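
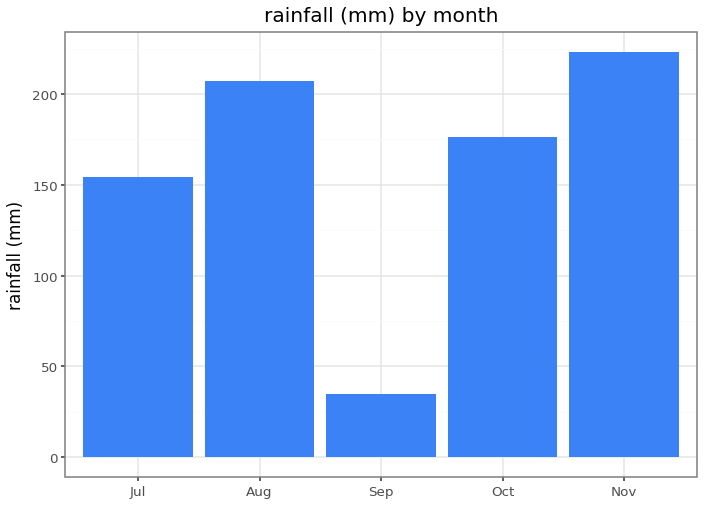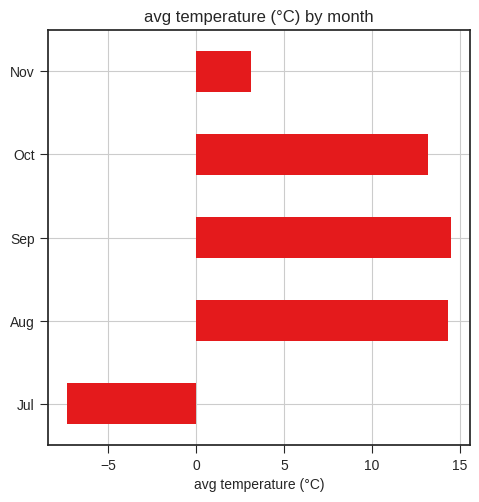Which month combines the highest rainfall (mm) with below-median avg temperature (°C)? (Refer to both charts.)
Chart 2 median avg temperature (°C) ≈ 14; below-median months: Jul, Nov. Among those, Nov has the highest rainfall (mm) (≈ 225).

Nov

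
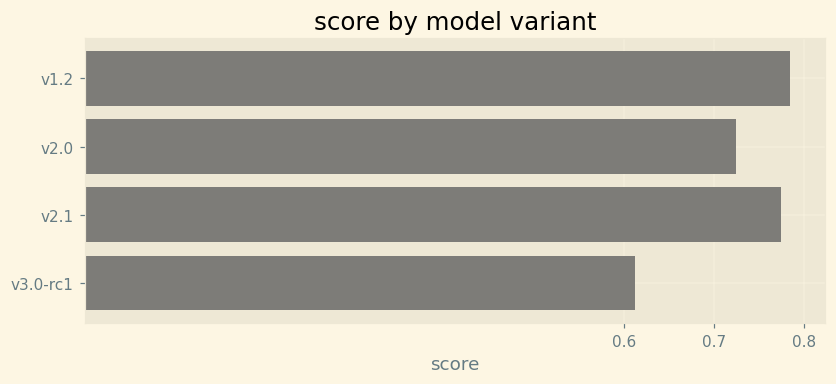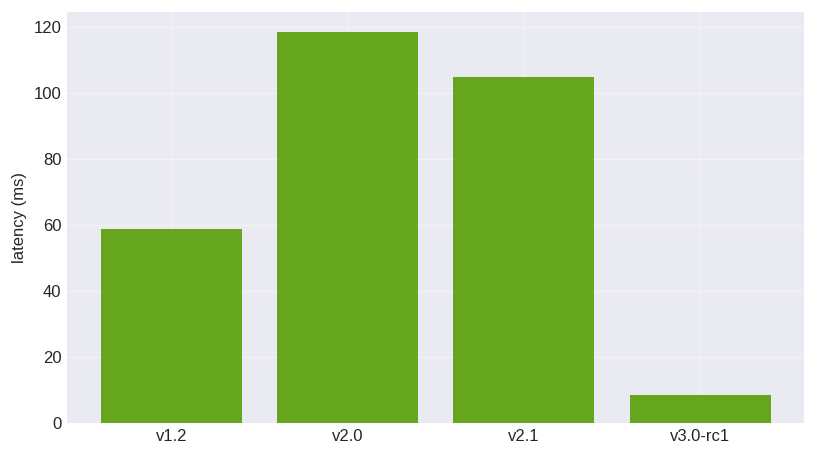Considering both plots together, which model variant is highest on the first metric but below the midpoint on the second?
Chart 2 median latency (ms) ≈ 80; below-median model variants: v1.2, v3.0-rc1. Among those, v1.2 has the highest score (≈ 0.8).

v1.2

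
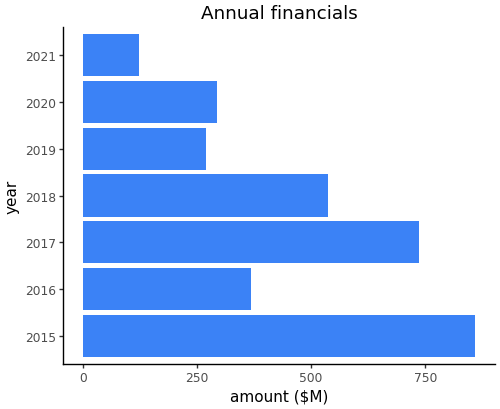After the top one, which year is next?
2017

Top 3: 2015 ≈ 900, 2017 ≈ 700, 2018 ≈ 500.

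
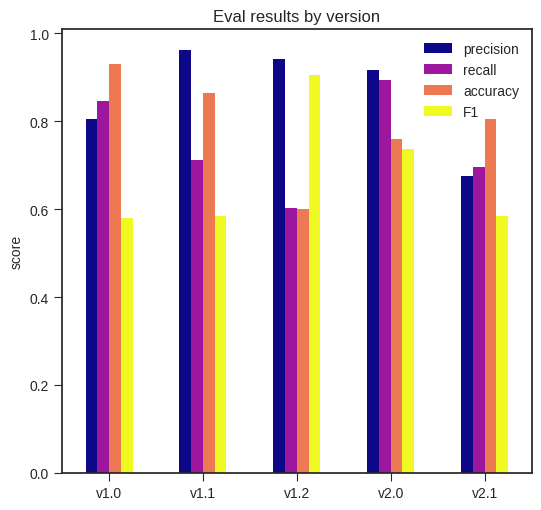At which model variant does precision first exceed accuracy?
v1.0: precision ≈ 0.8 vs accuracy ≈ 0.9 (not yet); v1.1: precision ≈ 1.0 vs accuracy ≈ 0.9 (first crossover).

v1.1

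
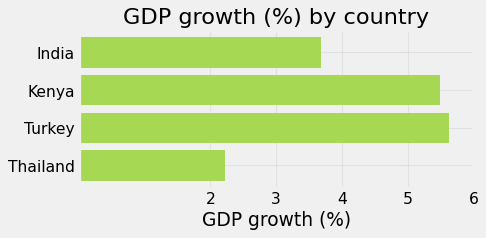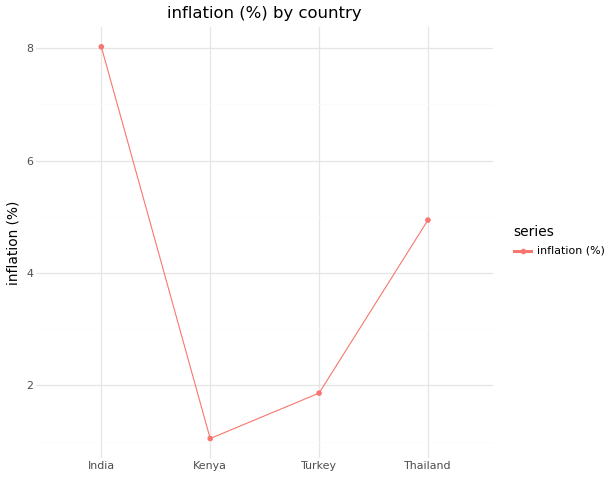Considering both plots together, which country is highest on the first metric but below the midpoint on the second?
Chart 2 median inflation (%) ≈ 3; below-median countries: Kenya, Turkey. Among those, Turkey has the highest GDP growth (%) (≈ 6).

Turkey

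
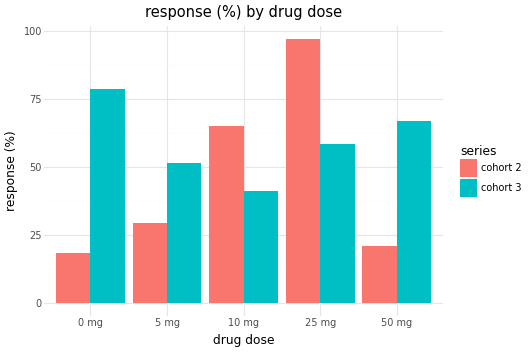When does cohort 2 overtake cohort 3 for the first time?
10 mg

5 mg: cohort 2 ≈ 30 vs cohort 3 ≈ 50 (not yet); 10 mg: cohort 2 ≈ 70 vs cohort 3 ≈ 40 (first crossover).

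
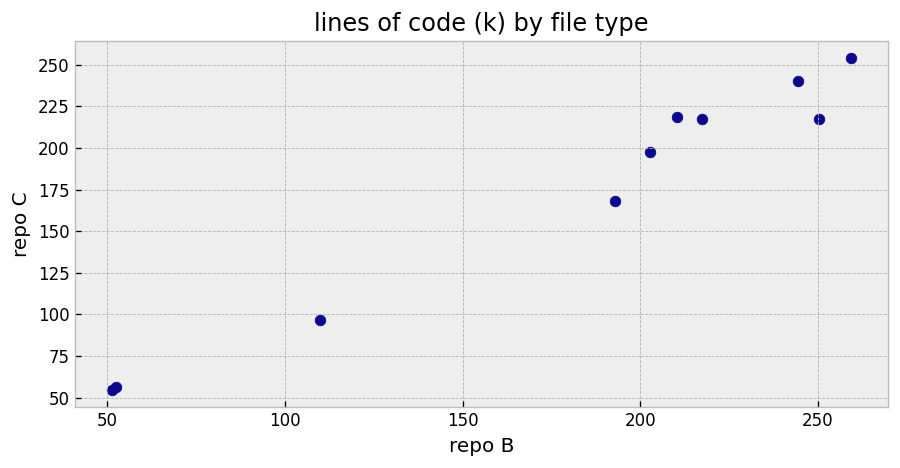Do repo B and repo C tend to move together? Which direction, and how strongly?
positive, strong

Points are positively correlated; strong (|r| ≈ 1.0).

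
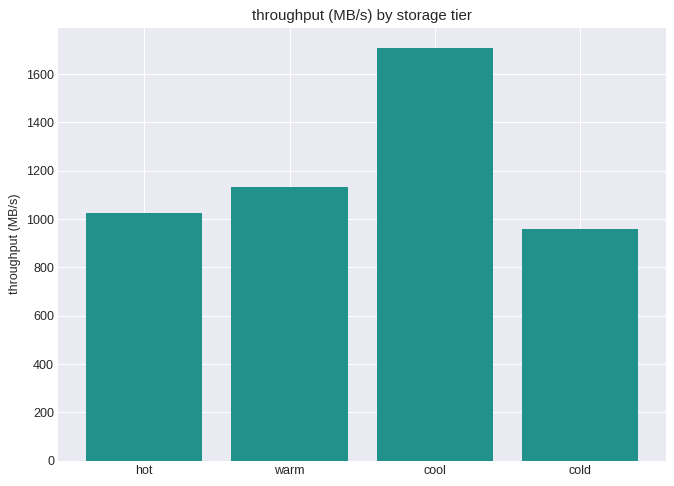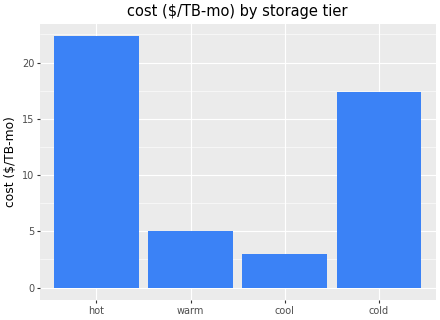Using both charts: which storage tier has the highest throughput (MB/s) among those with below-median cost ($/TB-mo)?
Chart 2 median cost ($/TB-mo) ≈ 10; below-median storage tiers: warm, cool. Among those, cool has the highest throughput (MB/s) (≈ 1800).

cool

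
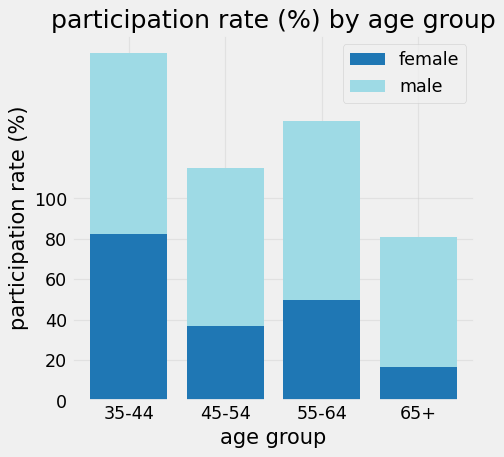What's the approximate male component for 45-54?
≈ 80

male top ≈ 120, bottom ≈ 40; segment ≈ 80.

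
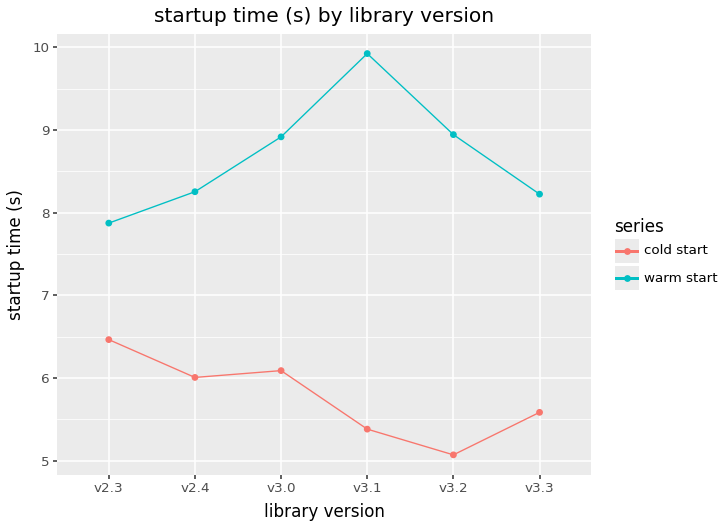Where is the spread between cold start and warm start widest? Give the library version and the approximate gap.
v3.1: cold start ≈ 5.5, warm start ≈ 10.0 → gap ≈ 4.5. Next-largest (v3.2) is only ≈ 4.0.

v3.1, ≈ 4.5 s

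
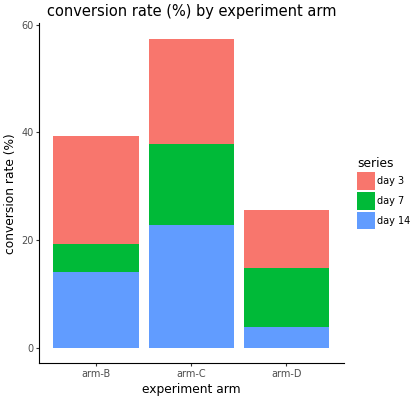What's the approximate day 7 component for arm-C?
≈ 15

day 7 top ≈ 40, bottom ≈ 25; segment ≈ 15.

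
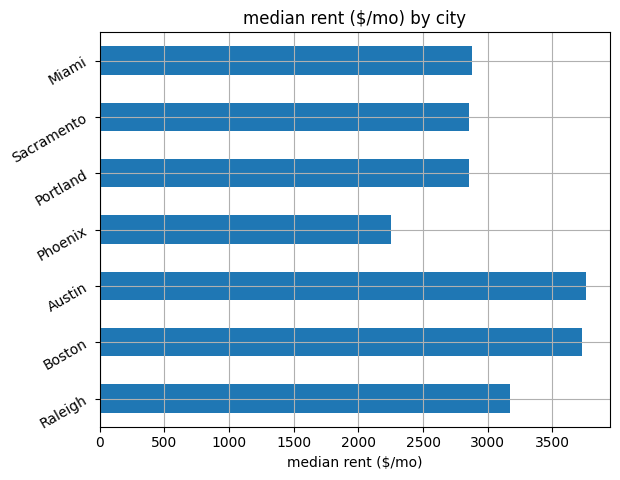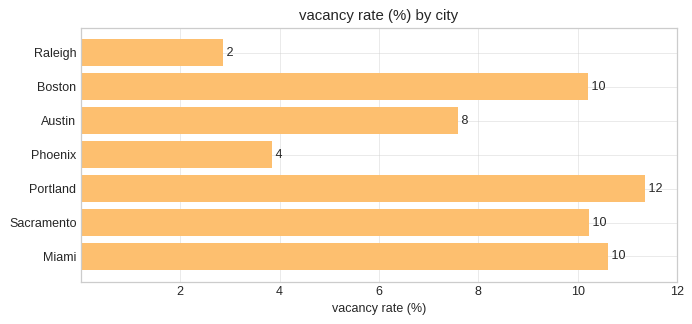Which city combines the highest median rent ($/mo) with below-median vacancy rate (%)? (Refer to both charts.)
Austin

Chart 2 median vacancy rate (%) ≈ 10; below-median cities: Raleigh, Austin, Phoenix. Among those, Austin has the highest median rent ($/mo) (≈ 4000).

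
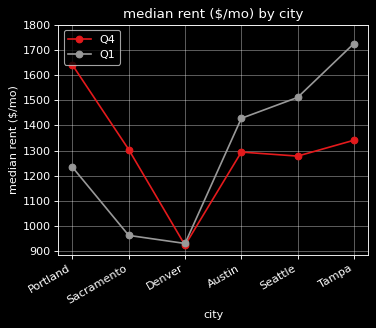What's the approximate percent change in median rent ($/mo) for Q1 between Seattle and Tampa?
≈ +13.3%

Seattle ≈ 1500, Tampa ≈ 1700; (1700 − 1500) / 1500 ≈ +13.3%.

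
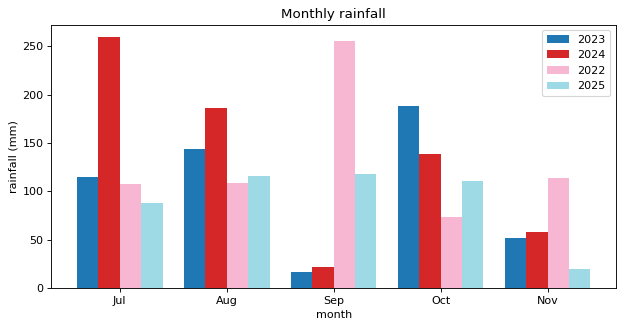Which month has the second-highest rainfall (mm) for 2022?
Nov

Top 3 for 2022: Sep ≈ 250, Nov ≈ 125, Aug ≈ 100.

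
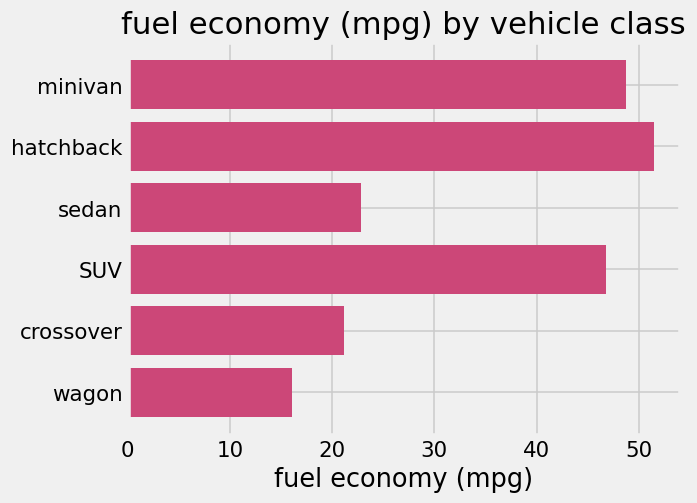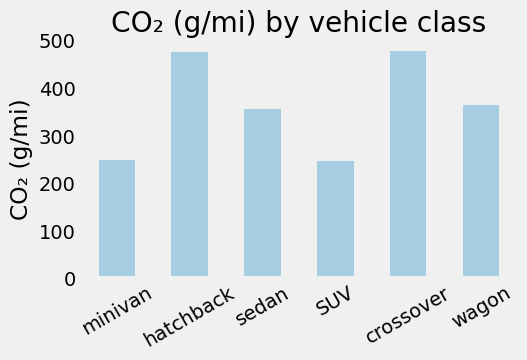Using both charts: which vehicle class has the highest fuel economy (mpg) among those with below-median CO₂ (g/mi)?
minivan

Chart 2 median CO₂ (g/mi) ≈ 350; below-median vehicle classes: minivan, sedan, SUV. Among those, minivan has the highest fuel economy (mpg) (≈ 50).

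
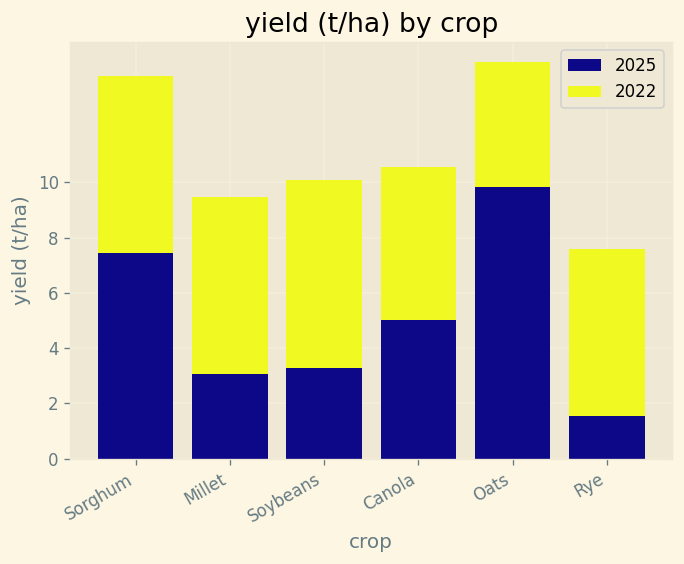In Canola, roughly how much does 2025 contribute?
2025 top ≈ 6, bottom ≈ 0; segment ≈ 6.

≈ 6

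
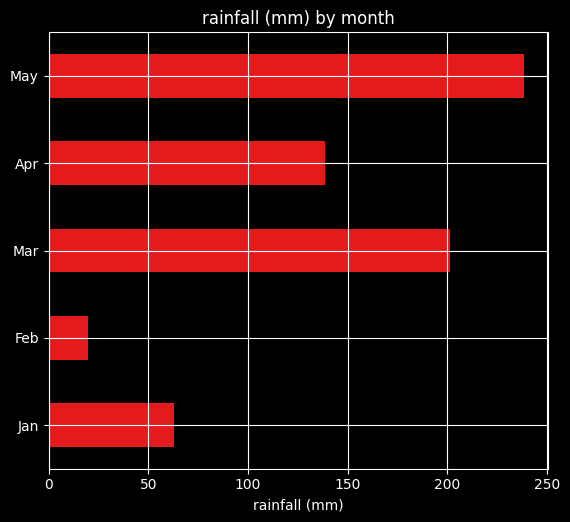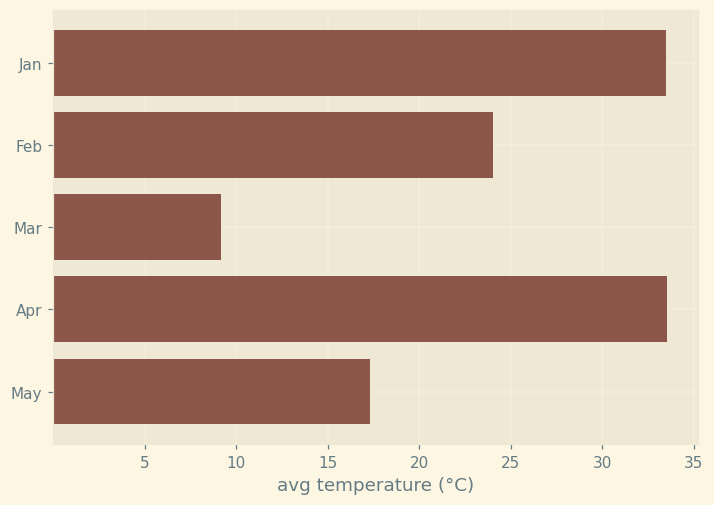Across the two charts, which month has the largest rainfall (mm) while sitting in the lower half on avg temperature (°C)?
Chart 2 median avg temperature (°C) ≈ 25; below-median months: Mar, May. Among those, May has the highest rainfall (mm) (≈ 250).

May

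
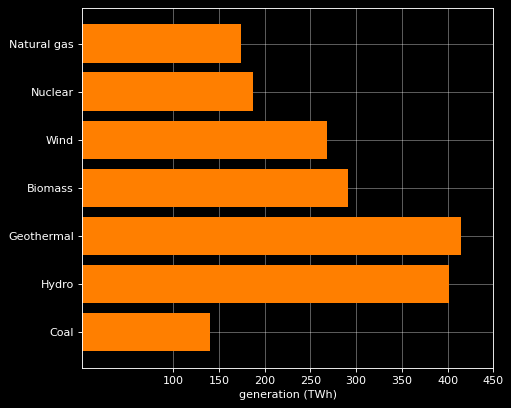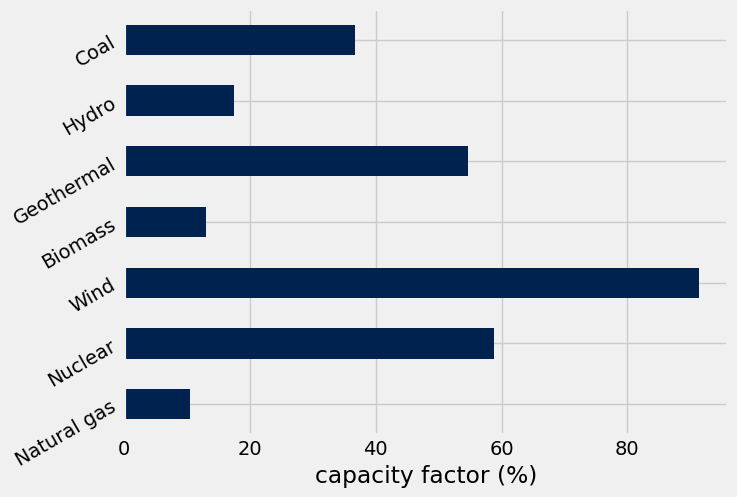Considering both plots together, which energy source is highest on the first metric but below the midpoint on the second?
Hydro

Chart 2 median capacity factor (%) ≈ 40; below-median energy sources: Natural gas, Biomass, Hydro. Among those, Hydro has the highest generation (TWh) (≈ 400).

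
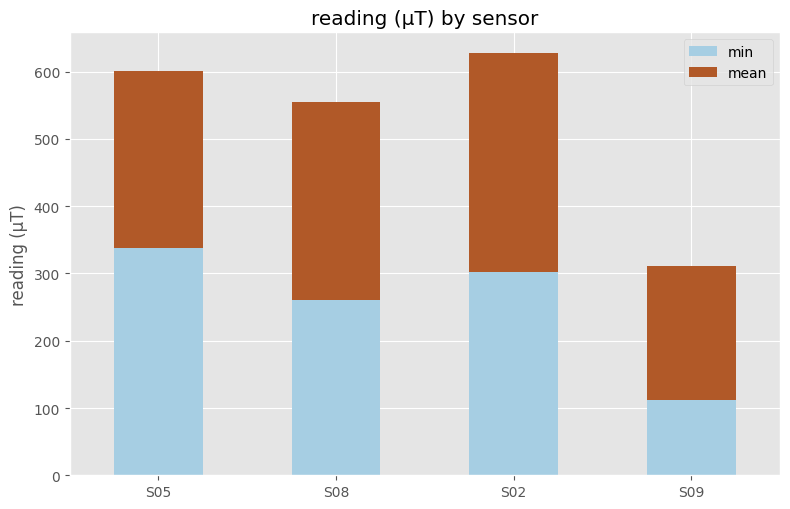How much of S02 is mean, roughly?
≈ 300

mean top ≈ 600, bottom ≈ 300; segment ≈ 300.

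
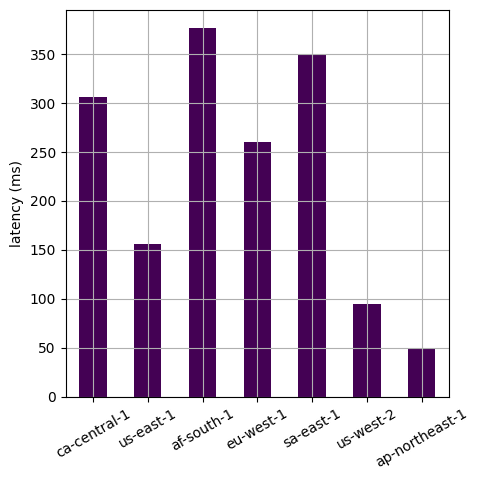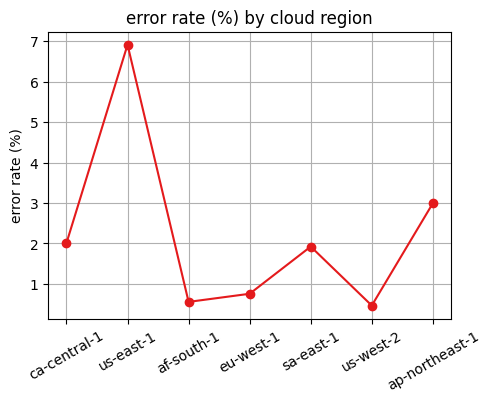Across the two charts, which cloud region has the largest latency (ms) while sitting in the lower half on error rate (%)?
Chart 2 median error rate (%) ≈ 2; below-median cloud regions: af-south-1, eu-west-1, us-west-2. Among those, af-south-1 has the highest latency (ms) (≈ 400).

af-south-1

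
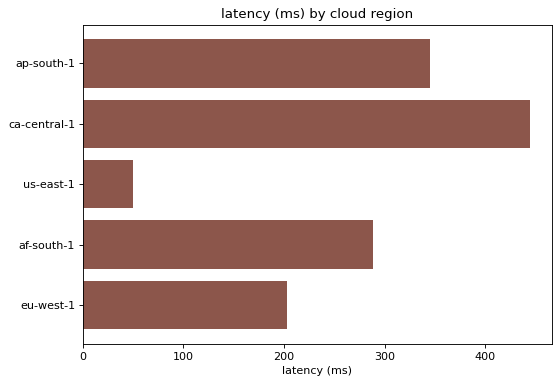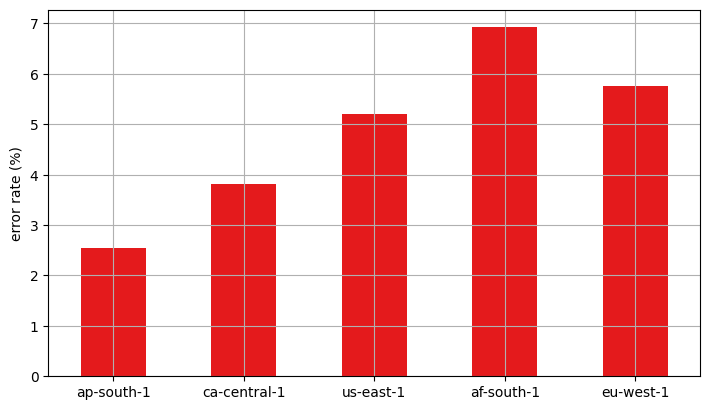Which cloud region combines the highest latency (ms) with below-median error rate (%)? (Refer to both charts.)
ca-central-1

Chart 2 median error rate (%) ≈ 5; below-median cloud regions: ap-south-1, ca-central-1. Among those, ca-central-1 has the highest latency (ms) (≈ 450).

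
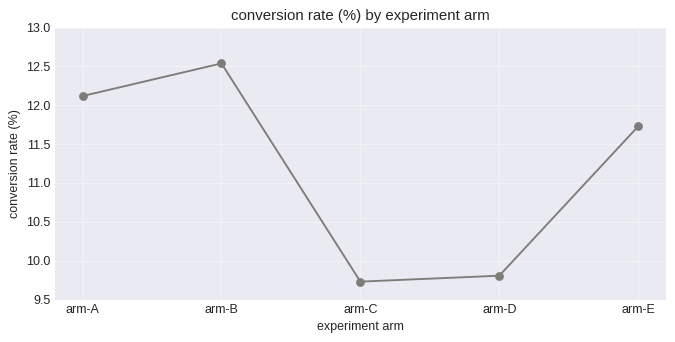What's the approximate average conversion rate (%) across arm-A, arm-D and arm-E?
(12.0 + 10.0 + 11.5) / 3 ≈ 11.17.

≈ 11.17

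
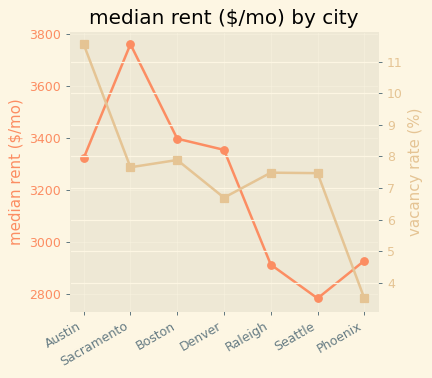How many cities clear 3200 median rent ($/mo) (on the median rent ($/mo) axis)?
4

Above 3200: Austin, Sacramento, Boston, Denver.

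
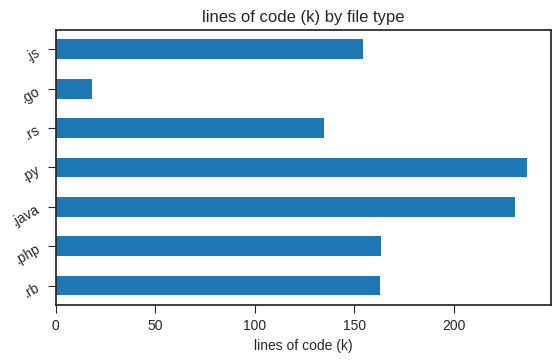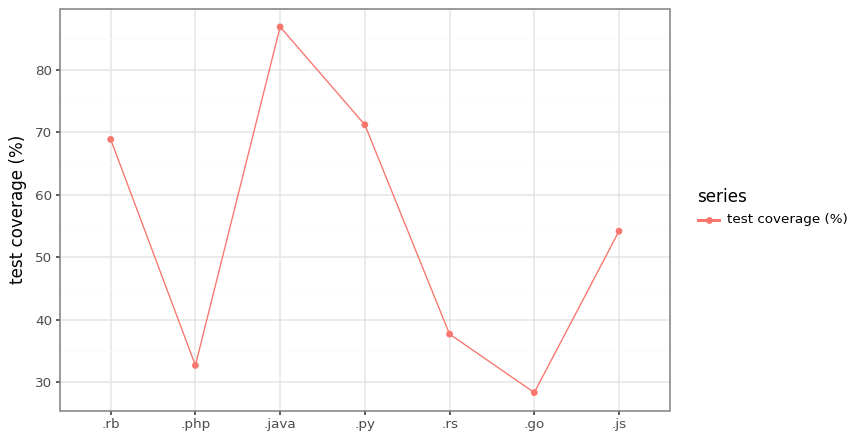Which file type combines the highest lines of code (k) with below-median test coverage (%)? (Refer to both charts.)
.php

Chart 2 median test coverage (%) ≈ 50; below-median file types: .php, .rs, .go. Among those, .php has the highest lines of code (k) (≈ 175).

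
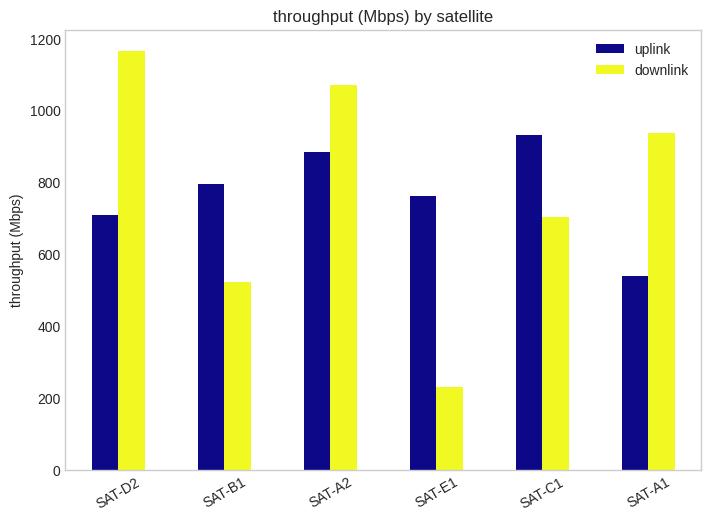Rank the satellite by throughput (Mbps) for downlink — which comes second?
Top 3 for downlink: SAT-D2 ≈ 1200, SAT-A2 ≈ 1100, SAT-A1 ≈ 900.

SAT-A2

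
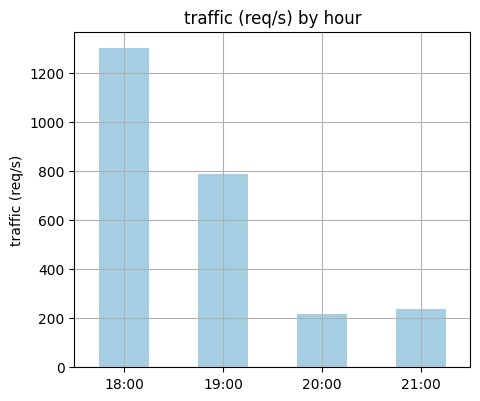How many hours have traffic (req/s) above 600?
2

Above 600: 18:00, 19:00.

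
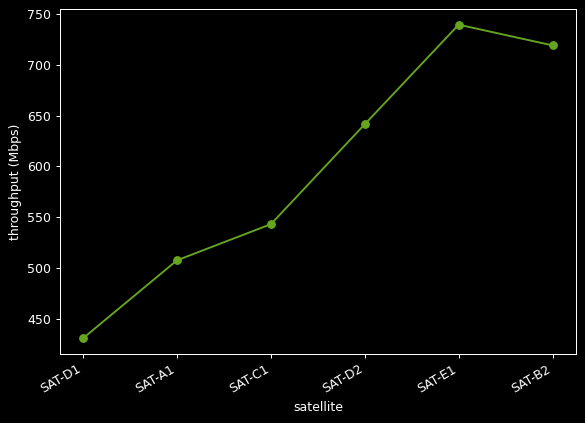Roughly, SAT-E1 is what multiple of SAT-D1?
SAT-E1 ≈ 750, SAT-D1 ≈ 450; 750/450 ≈ 1.67.

≈ 1.67×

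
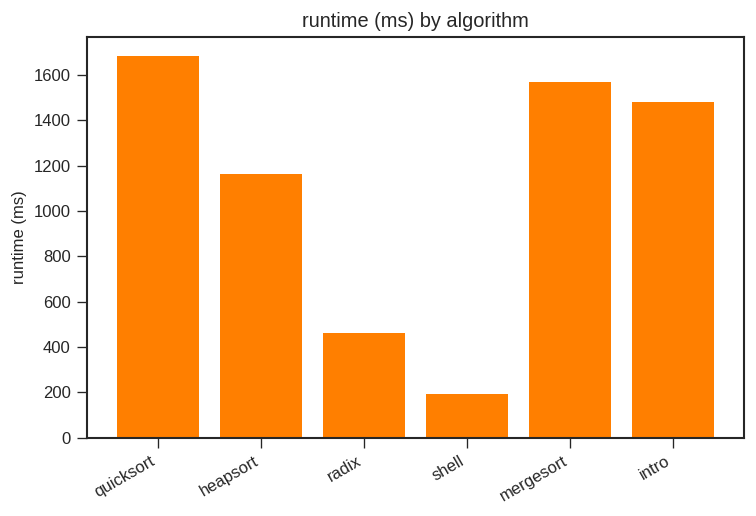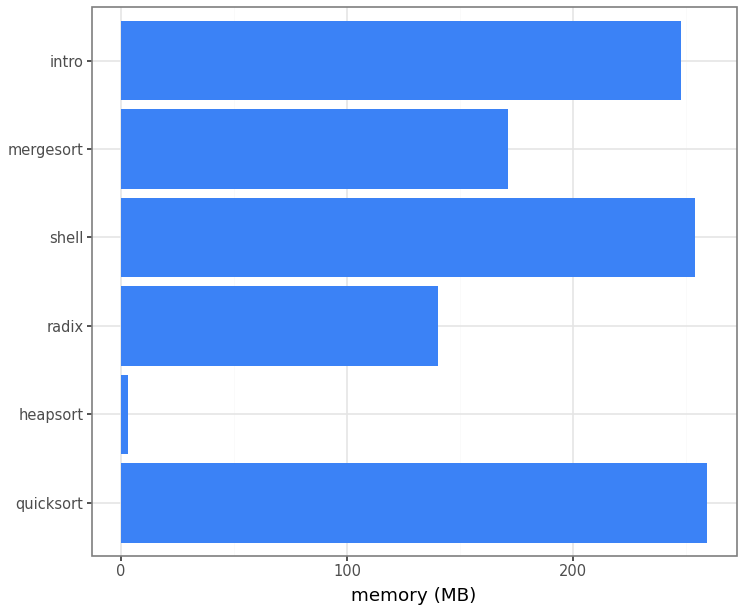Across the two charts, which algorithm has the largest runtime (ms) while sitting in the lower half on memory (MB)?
mergesort

Chart 2 median memory (MB) ≈ 200; below-median algorithms: heapsort, radix, mergesort. Among those, mergesort has the highest runtime (ms) (≈ 1600).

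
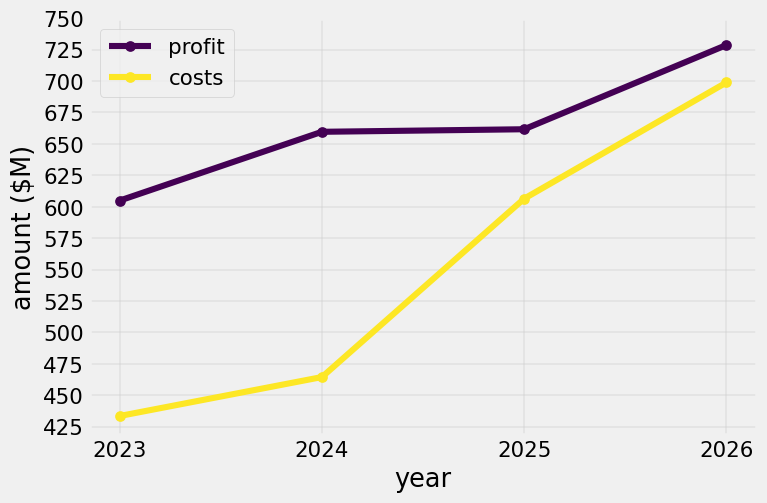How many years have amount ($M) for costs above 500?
Above 500: 2025, 2026.

2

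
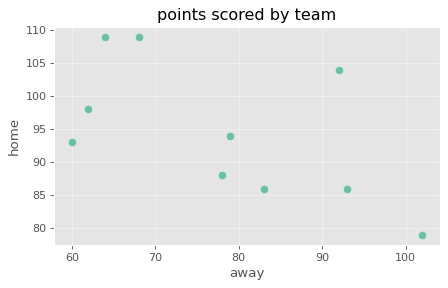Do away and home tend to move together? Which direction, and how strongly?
negative, moderate

Points are negatively correlated; moderate (|r| ≈ 0.6).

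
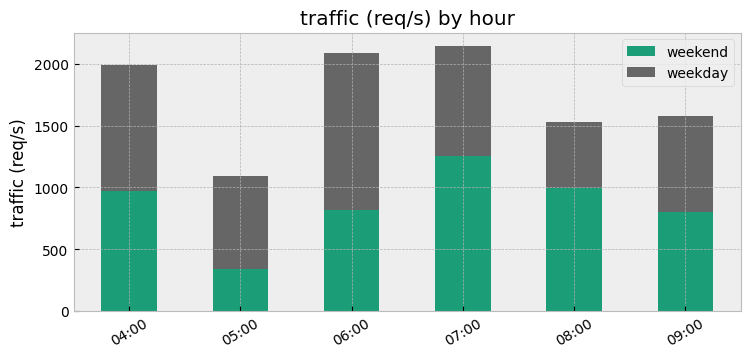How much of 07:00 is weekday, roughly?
weekday top ≈ 2200, bottom ≈ 1200; segment ≈ 1000.

≈ 1000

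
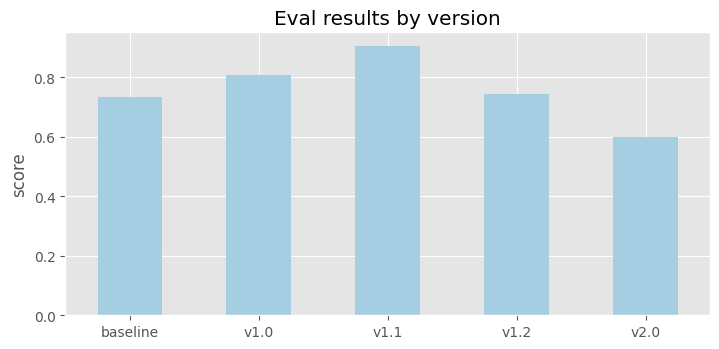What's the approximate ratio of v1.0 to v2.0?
≈ 1.33×

v1.0 ≈ 0.8, v2.0 ≈ 0.6; 0.8/0.6 ≈ 1.33.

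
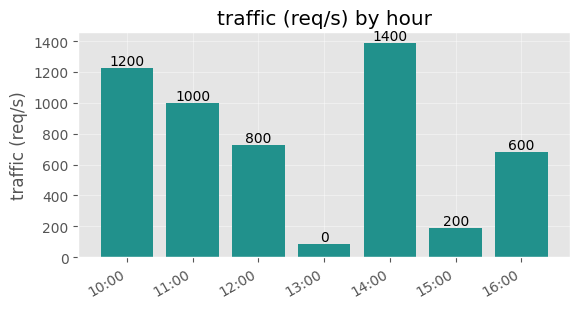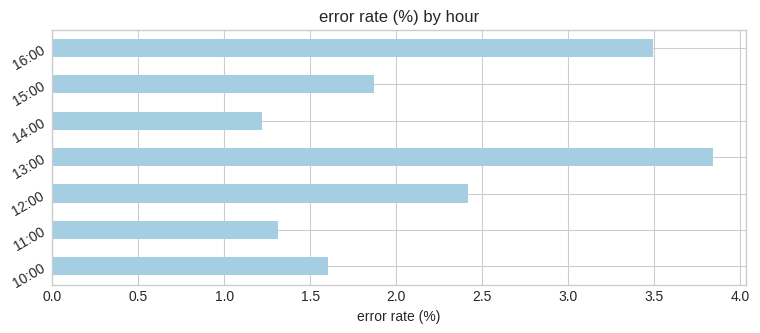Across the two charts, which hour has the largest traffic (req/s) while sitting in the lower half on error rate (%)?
Chart 2 median error rate (%) ≈ 2; below-median hours: 10:00, 11:00, 14:00. Among those, 14:00 has the highest traffic (req/s) (≈ 1400).

14:00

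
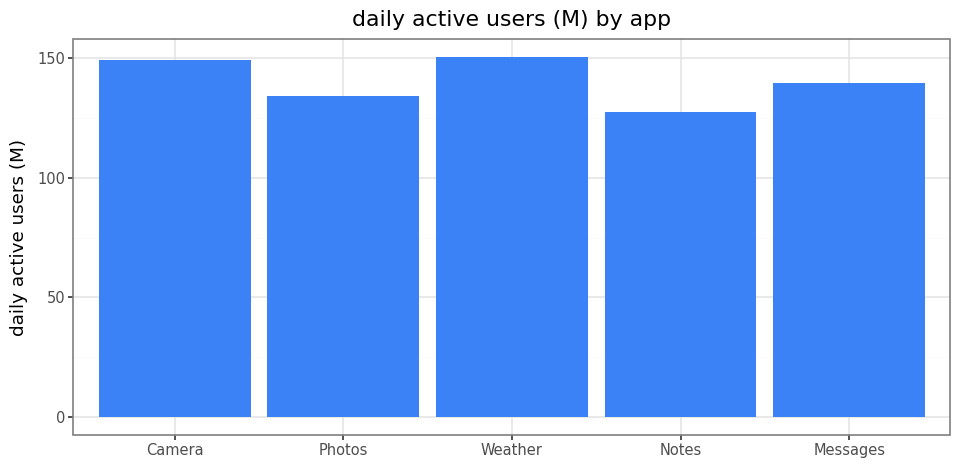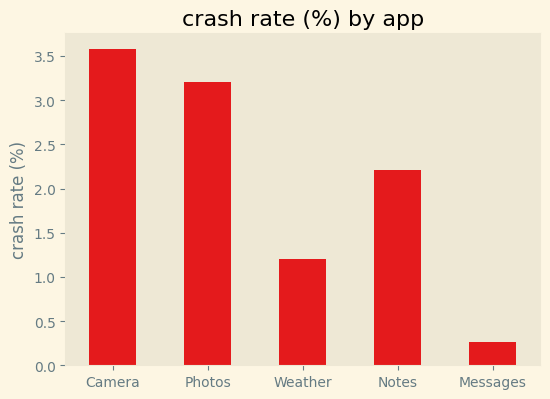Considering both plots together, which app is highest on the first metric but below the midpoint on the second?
Weather

Chart 2 median crash rate (%) ≈ 2; below-median apps: Weather, Messages. Among those, Weather has the highest daily active users (M) (≈ 160).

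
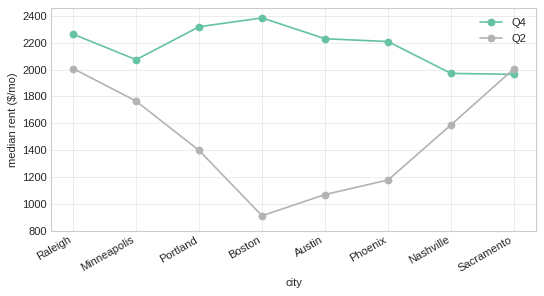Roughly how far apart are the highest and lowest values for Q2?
≈ 1000

Max Raleigh ≈ 2000, min Boston ≈ 1000; range ≈ 1000.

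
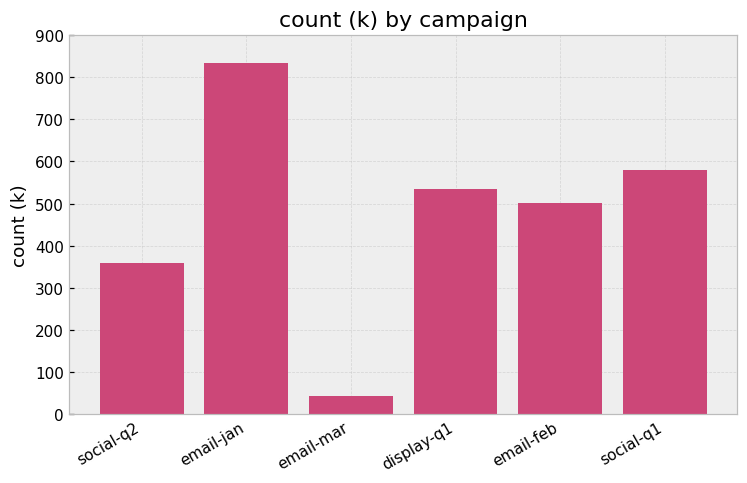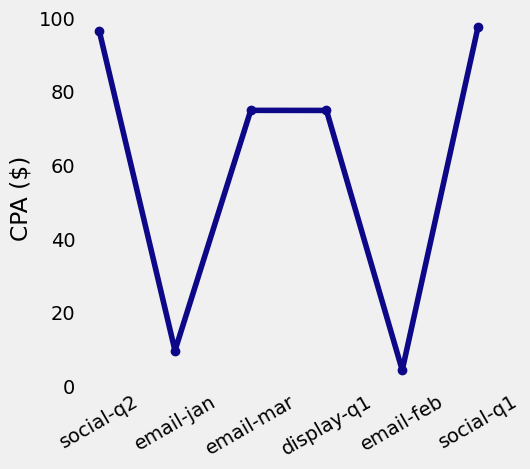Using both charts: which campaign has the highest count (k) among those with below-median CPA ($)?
email-jan

Chart 2 median CPA ($) ≈ 70; below-median campaigns: email-jan, display-q1, email-feb. Among those, email-jan has the highest count (k) (≈ 800).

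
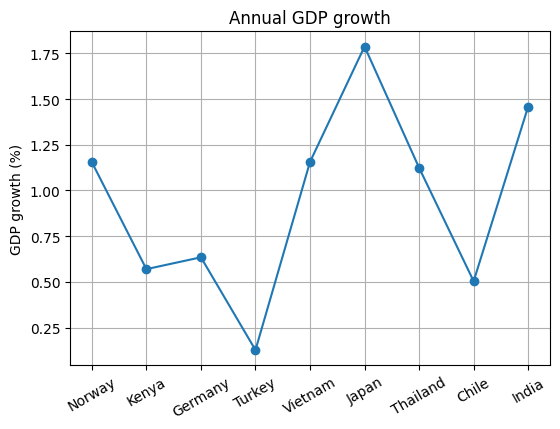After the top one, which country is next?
Top 3: Japan ≈ 1.8, India ≈ 1.4, Vietnam ≈ 1.2.

India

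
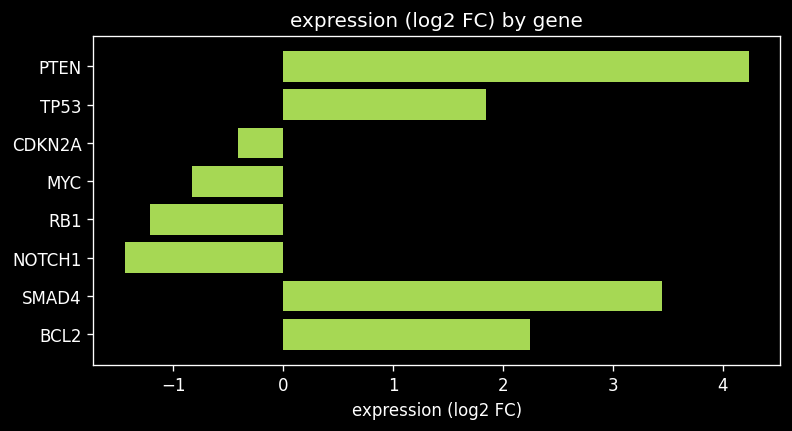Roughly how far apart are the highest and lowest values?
≈ 5.5

Max PTEN ≈ 4.0, min NOTCH1 ≈ -1.5; range ≈ 5.5.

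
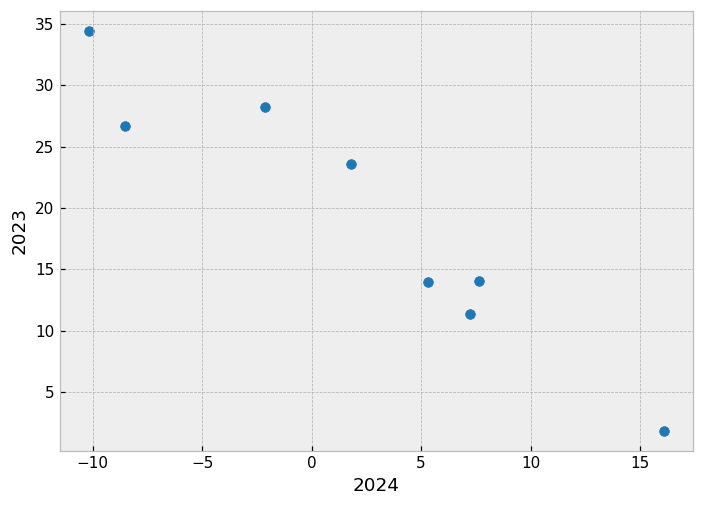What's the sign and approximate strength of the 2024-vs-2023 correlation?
Points are negatively correlated; strong (|r| ≈ 1.0).

negative, strong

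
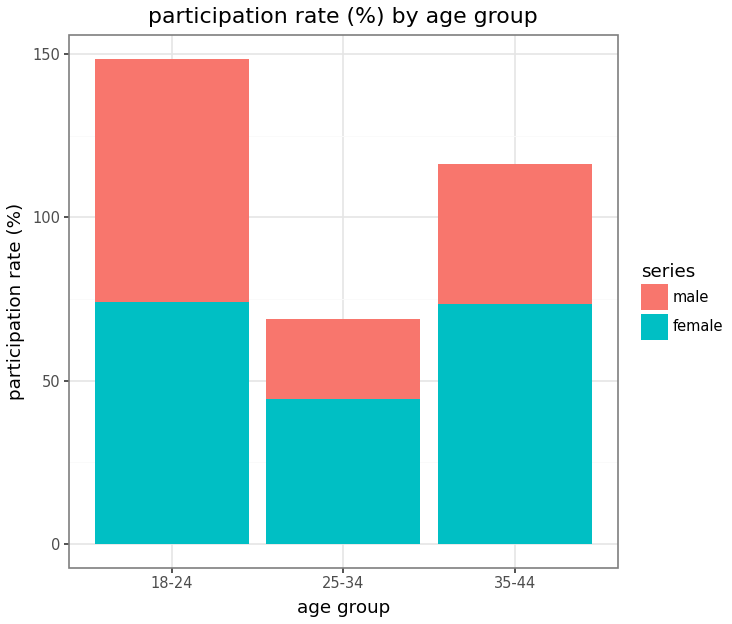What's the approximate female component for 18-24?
≈ 80

female top ≈ 80, bottom ≈ 0; segment ≈ 80.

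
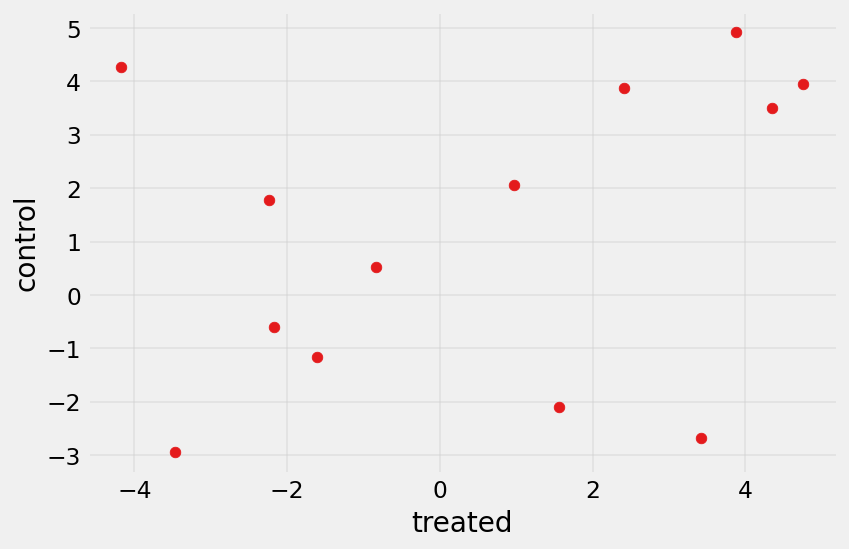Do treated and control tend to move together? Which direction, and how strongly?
Points are positively correlated; weak (|r| ≈ 0.3).

positive, weak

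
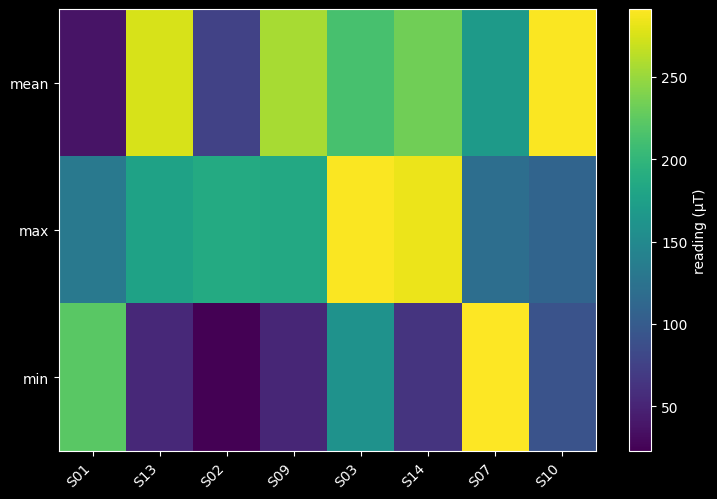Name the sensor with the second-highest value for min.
Top 3 for min: S07 ≈ 300, S01 ≈ 225, S03 ≈ 150.

S01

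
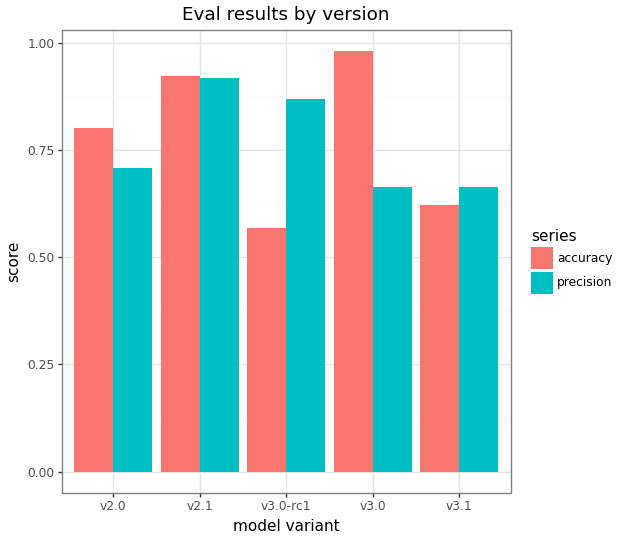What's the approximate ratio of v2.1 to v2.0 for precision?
v2.1 ≈ 0.9, v2.0 ≈ 0.7; 0.9/0.7 ≈ 1.29.

≈ 1.29×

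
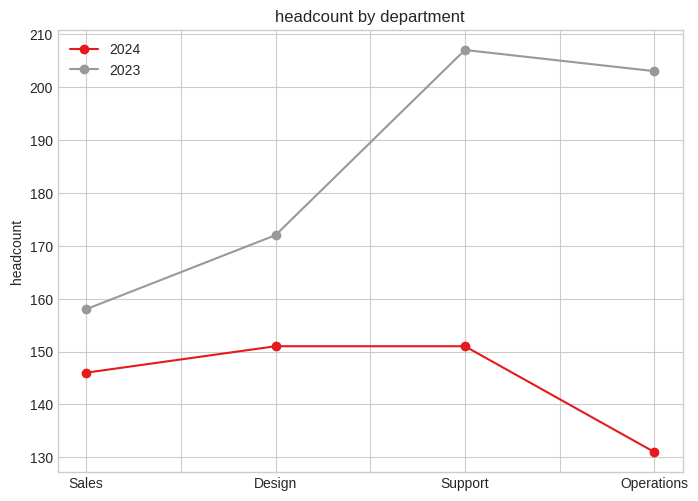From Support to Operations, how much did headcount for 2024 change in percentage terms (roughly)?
Support ≈ 150, Operations ≈ 130; (130 − 150) / 150 ≈ -13.3%.

≈ -13.3%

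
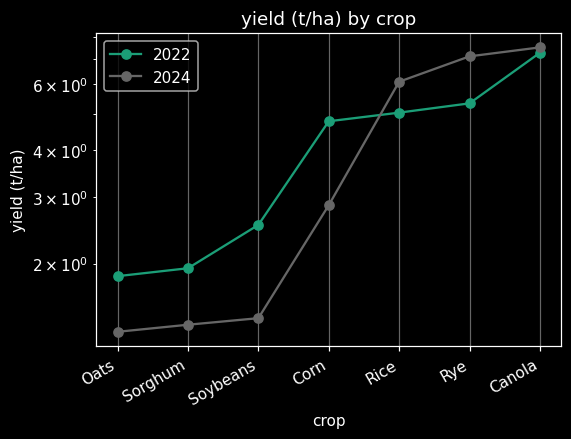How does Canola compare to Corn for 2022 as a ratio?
Canola ≈ 7, Corn ≈ 5; 7/5 ≈ 1.4.

≈ 1.4×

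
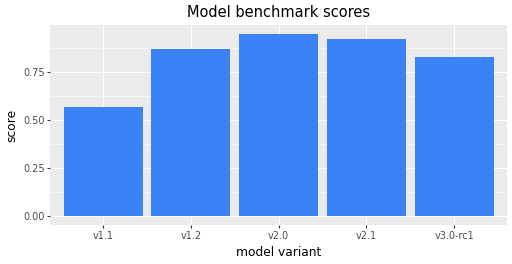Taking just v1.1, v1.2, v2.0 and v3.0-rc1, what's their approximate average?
(0.6 + 0.9 + 0.9 + 0.8) / 4 ≈ 0.8.

≈ 0.8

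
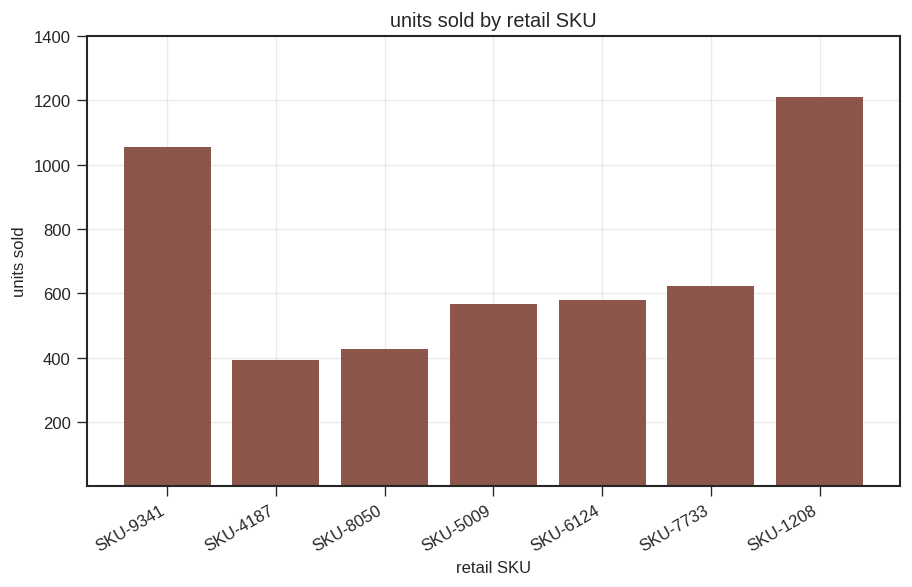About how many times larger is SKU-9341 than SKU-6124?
SKU-9341 ≈ 1000, SKU-6124 ≈ 600; 1000/600 ≈ 1.67.

≈ 1.67×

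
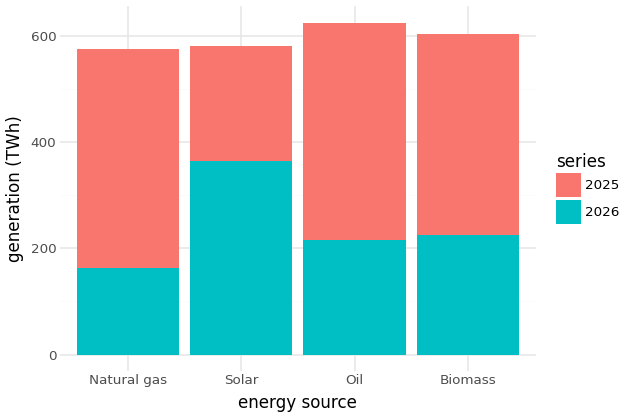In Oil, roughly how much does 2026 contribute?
2026 top ≈ 200, bottom ≈ 0; segment ≈ 200.

≈ 200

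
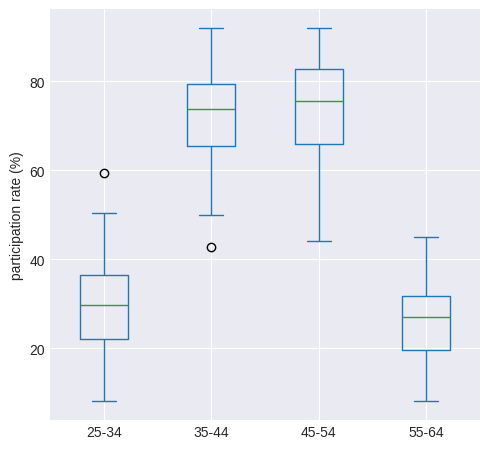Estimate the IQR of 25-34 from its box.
≈ 15

Q3 ≈ 35, Q1 ≈ 20; IQR ≈ 15.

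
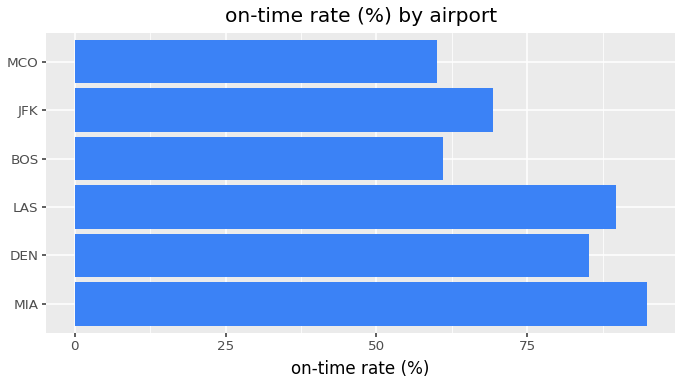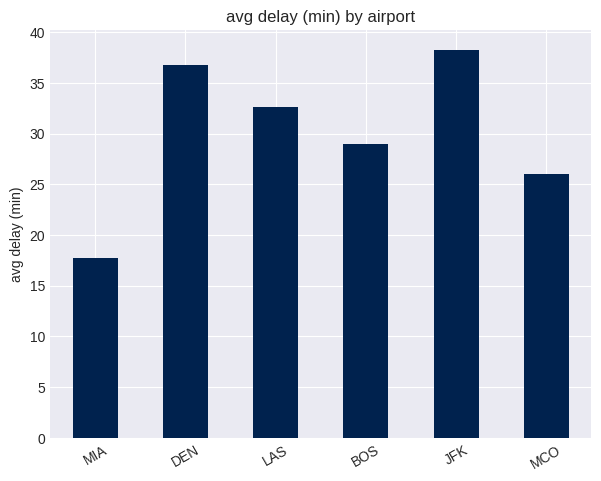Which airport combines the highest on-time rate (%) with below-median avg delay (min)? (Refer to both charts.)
Chart 2 median avg delay (min) ≈ 30; below-median airports: MIA, BOS, MCO. Among those, MIA has the highest on-time rate (%) (≈ 90).

MIA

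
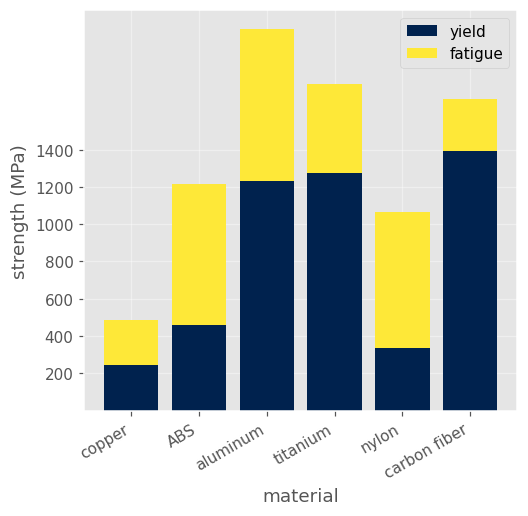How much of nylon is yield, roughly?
yield top ≈ 400, bottom ≈ 0; segment ≈ 400.

≈ 400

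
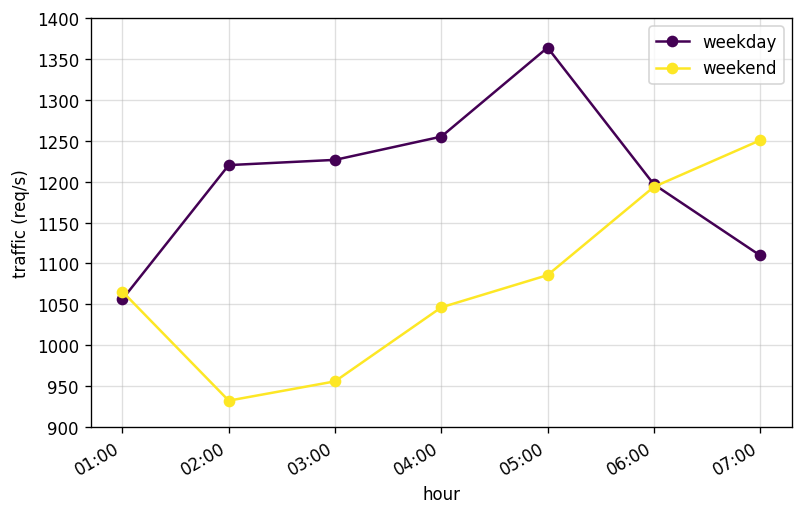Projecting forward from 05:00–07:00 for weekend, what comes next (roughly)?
≈ 1325

Last three: 1100, 1200, 1250 → slope ≈ 75/step → next ≈ 1325.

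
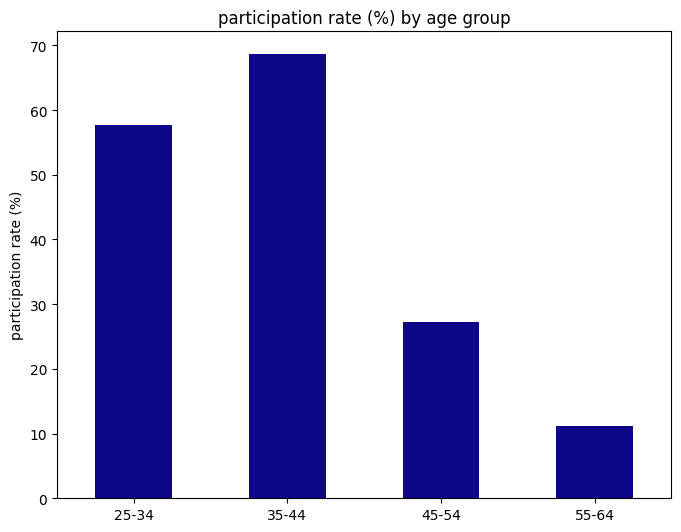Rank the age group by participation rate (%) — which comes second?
Top 3: 35-44 ≈ 70, 25-34 ≈ 60, 45-54 ≈ 30.

25-34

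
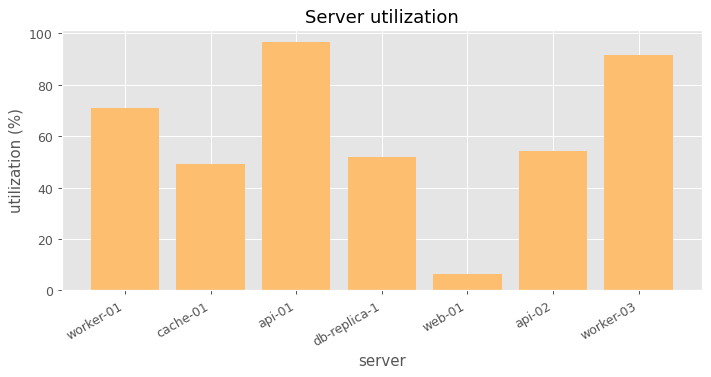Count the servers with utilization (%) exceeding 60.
3

Above 60: worker-01, api-01, worker-03.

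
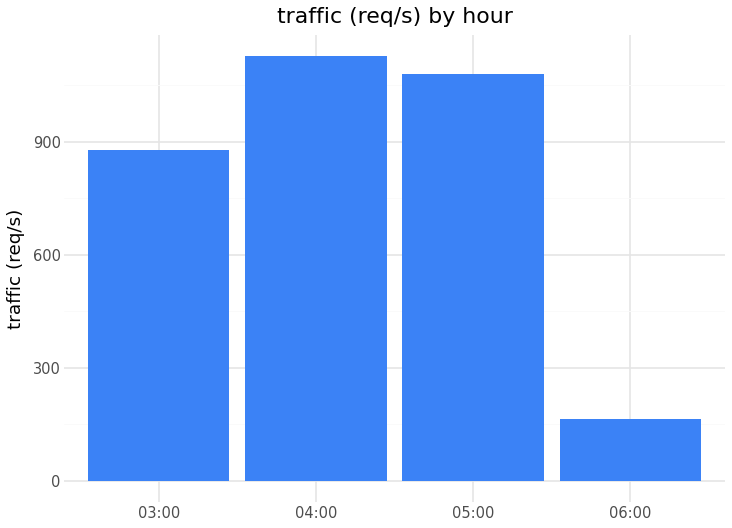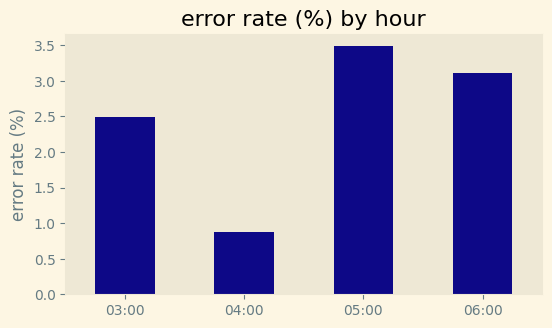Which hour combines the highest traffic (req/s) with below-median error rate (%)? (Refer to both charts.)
Chart 2 median error rate (%) ≈ 3; below-median hours: 03:00, 04:00. Among those, 04:00 has the highest traffic (req/s) (≈ 1200).

04:00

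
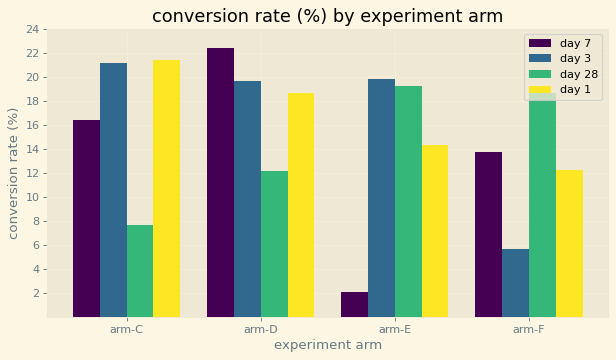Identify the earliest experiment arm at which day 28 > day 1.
arm-D: day 28 ≈ 12 vs day 1 ≈ 18 (not yet); arm-E: day 28 ≈ 20 vs day 1 ≈ 14 (first crossover).

arm-E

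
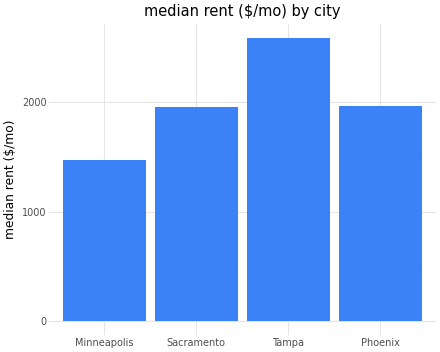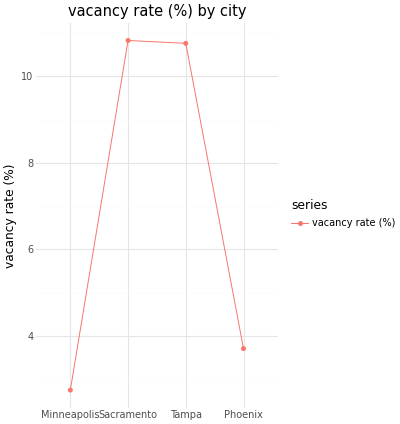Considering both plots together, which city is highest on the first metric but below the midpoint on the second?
Chart 2 median vacancy rate (%) ≈ 7; below-median cities: Minneapolis, Phoenix. Among those, Phoenix has the highest median rent ($/mo) (≈ 2000).

Phoenix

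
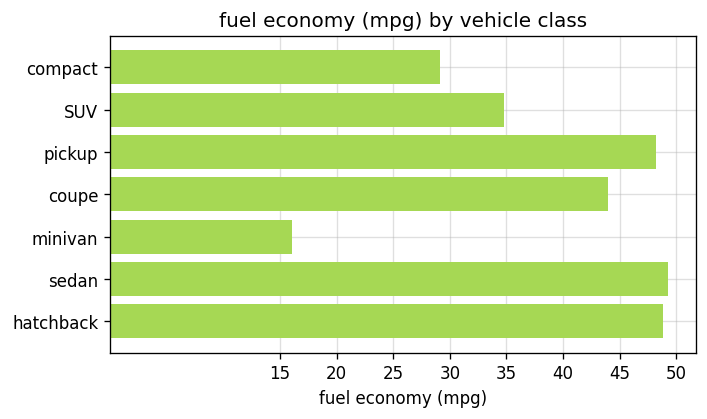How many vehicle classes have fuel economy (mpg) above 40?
Above 40: pickup, coupe, sedan, hatchback.

4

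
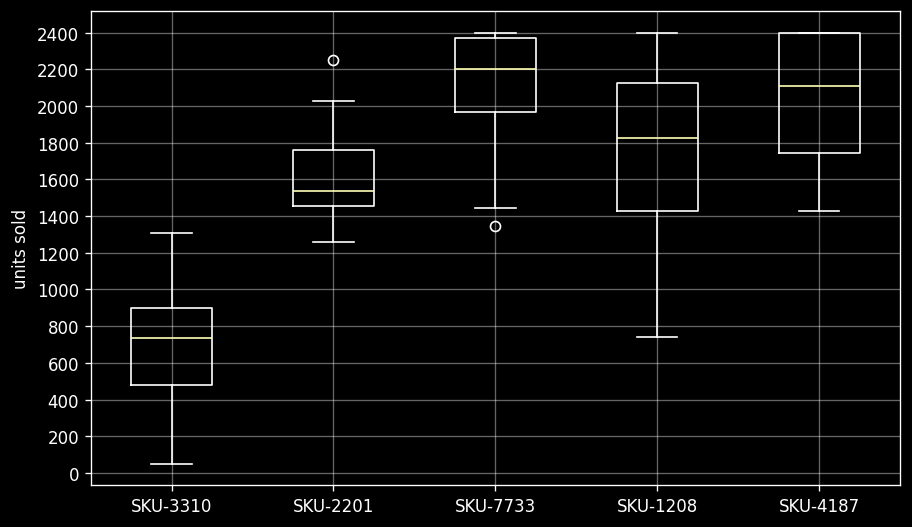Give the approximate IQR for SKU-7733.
Q3 ≈ 2400, Q1 ≈ 2000; IQR ≈ 400.

≈ 400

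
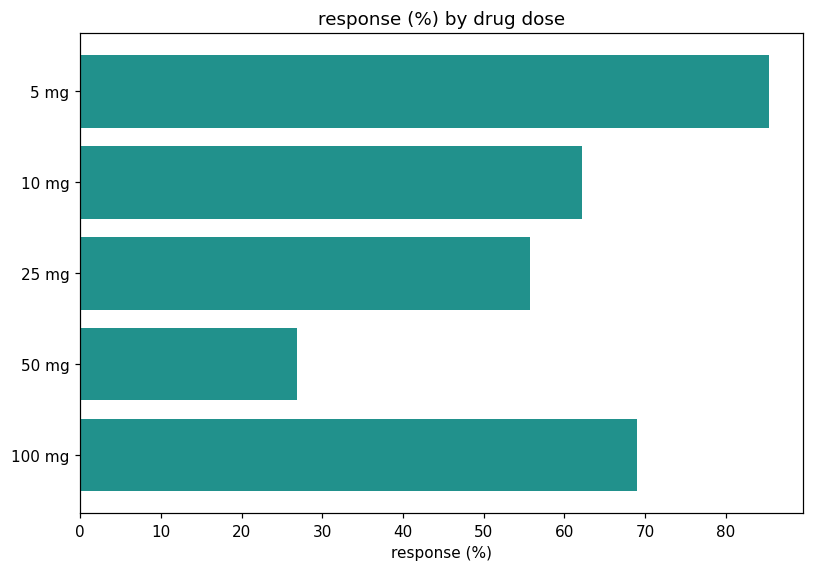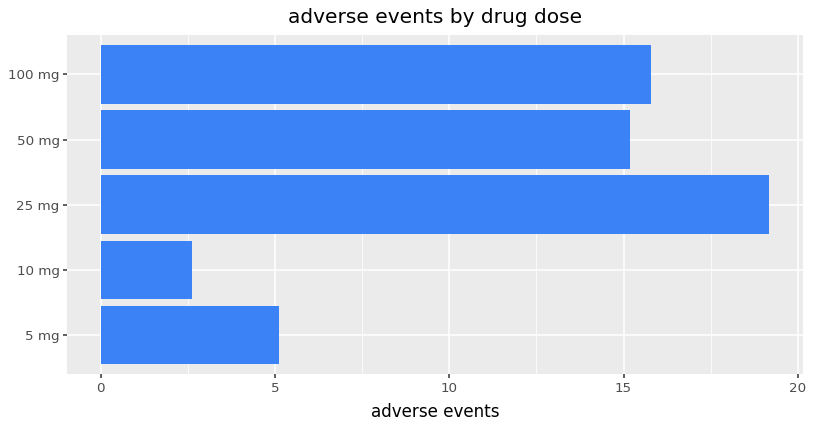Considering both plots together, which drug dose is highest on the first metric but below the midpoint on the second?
5 mg

Chart 2 median adverse events ≈ 16; below-median drug doses: 5 mg, 10 mg. Among those, 5 mg has the highest response (%) (≈ 90).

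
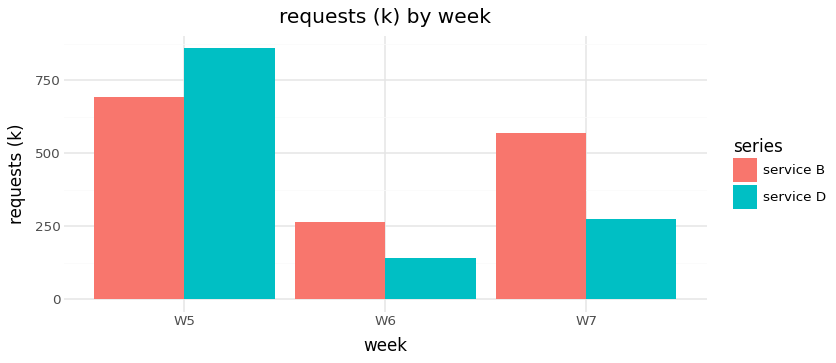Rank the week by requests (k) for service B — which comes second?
W7

Top 3 for service B: W5 ≈ 700, W7 ≈ 600, W6 ≈ 300.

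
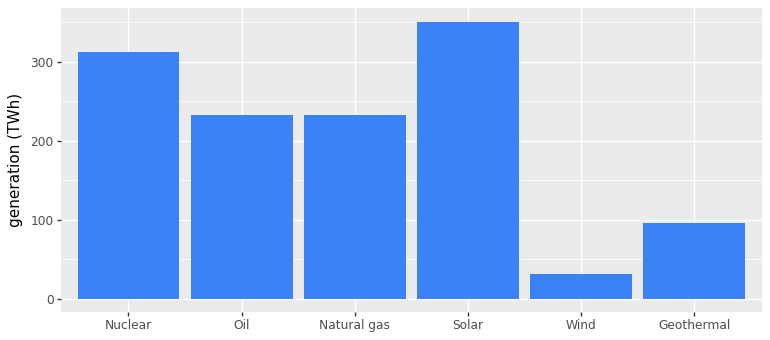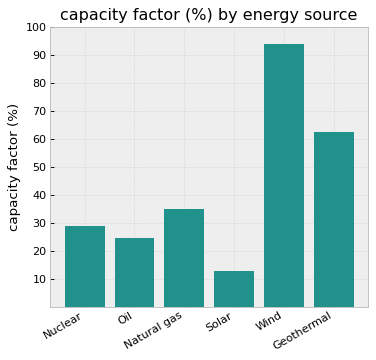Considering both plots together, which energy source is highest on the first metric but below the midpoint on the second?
Chart 2 median capacity factor (%) ≈ 30; below-median energy sources: Nuclear, Oil, Solar. Among those, Solar has the highest generation (TWh) (≈ 350).

Solar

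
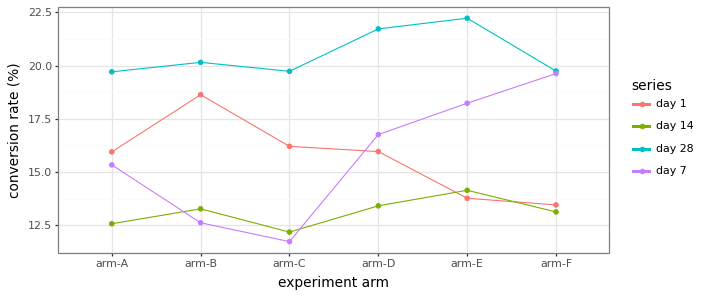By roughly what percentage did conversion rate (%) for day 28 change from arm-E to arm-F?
≈ -9.1%

arm-E ≈ 22, arm-F ≈ 20; (20 − 22) / 22 ≈ -9.1%.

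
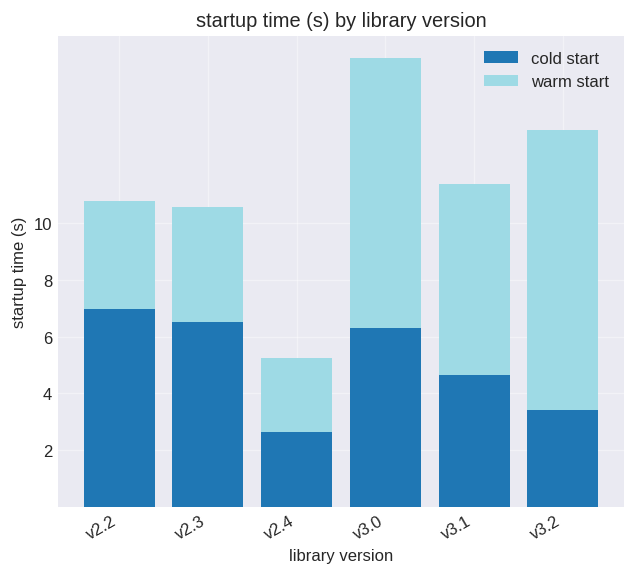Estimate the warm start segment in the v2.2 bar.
warm start top ≈ 10, bottom ≈ 6; segment ≈ 4.

≈ 4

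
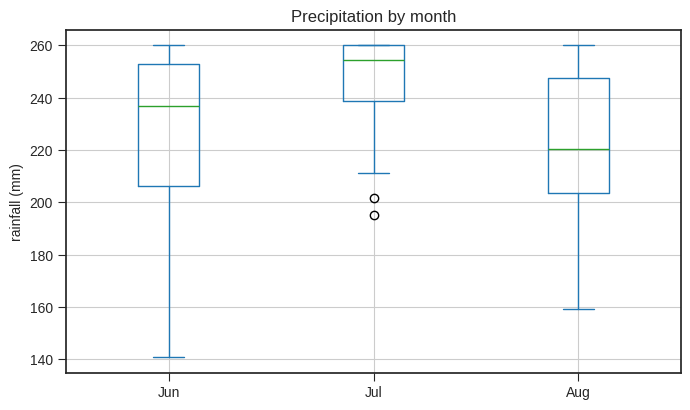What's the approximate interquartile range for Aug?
≈ 45

Q3 ≈ 250, Q1 ≈ 205; IQR ≈ 45.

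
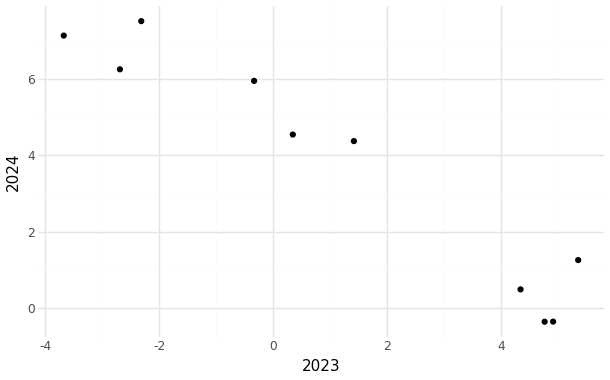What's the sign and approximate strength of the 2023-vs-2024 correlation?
Points are negatively correlated; strong (|r| ≈ 1.0).

negative, strong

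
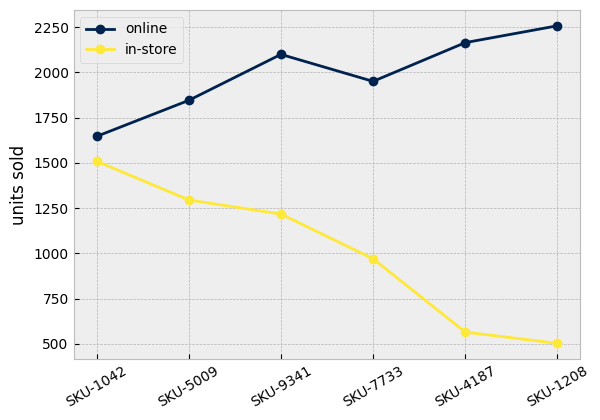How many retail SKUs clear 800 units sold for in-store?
4

Above 800: SKU-1042, SKU-5009, SKU-9341, SKU-7733.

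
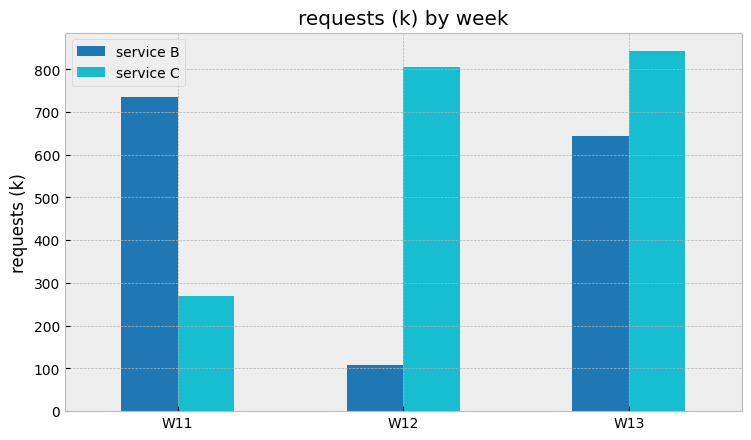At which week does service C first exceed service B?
W12

W11: service C ≈ 300 vs service B ≈ 700 (not yet); W12: service C ≈ 800 vs service B ≈ 100 (first crossover).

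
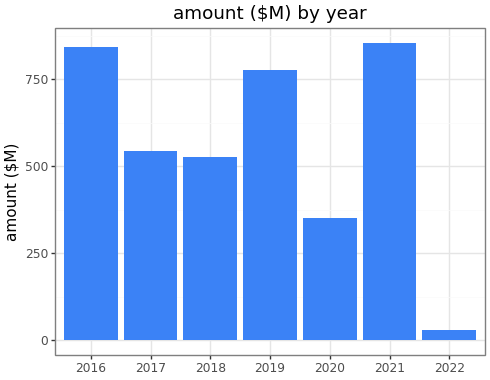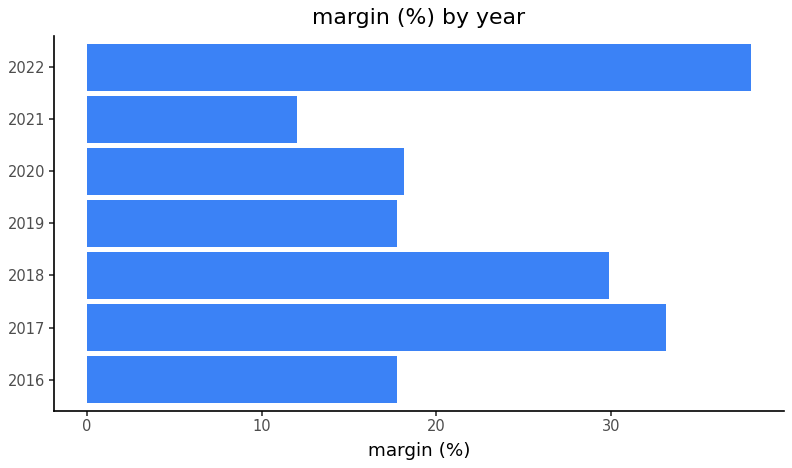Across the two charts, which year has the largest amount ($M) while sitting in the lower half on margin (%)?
Chart 2 median margin (%) ≈ 20; below-median years: 2016, 2019, 2021. Among those, 2021 has the highest amount ($M) (≈ 900).

2021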